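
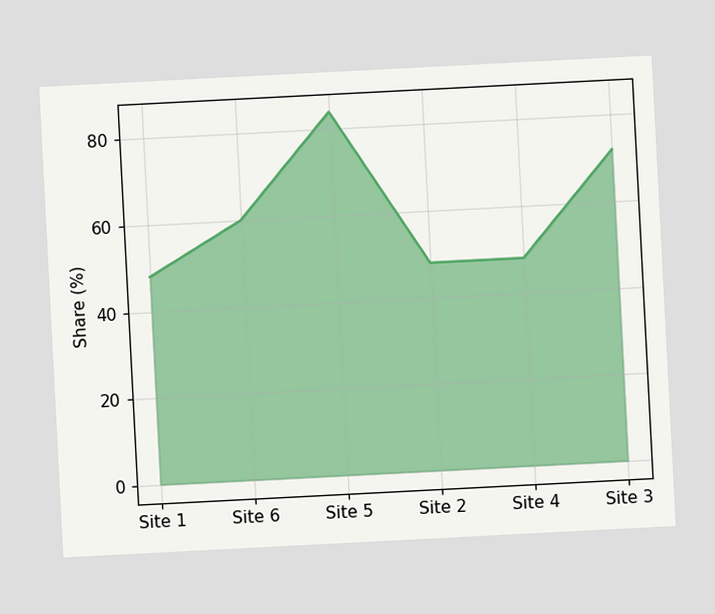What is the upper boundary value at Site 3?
The chart is tilted about 3° counter-clockwise. At Site 3 the upper boundary is at 72%.

72%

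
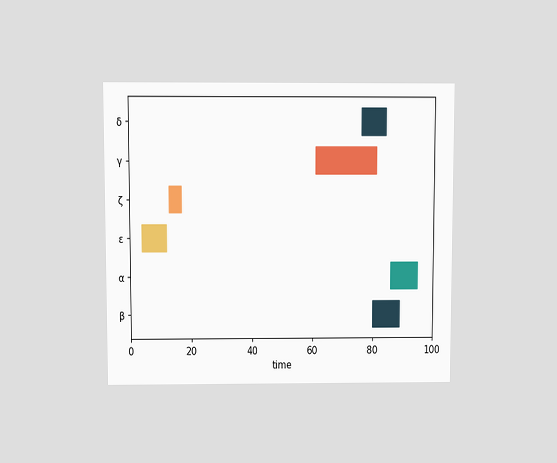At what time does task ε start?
The chart is viewed at a slight angle. The ε bar begins at t=4.

4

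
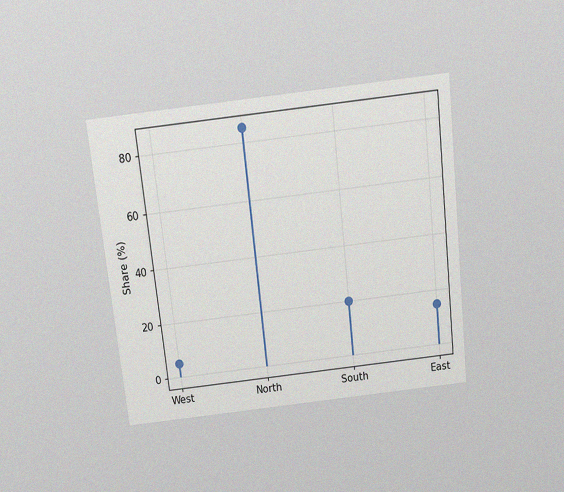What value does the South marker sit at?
The chart is tilted about 6° counter-clockwise and viewed slightly from above, with some photo noise. The South marker sits at 20%.

20%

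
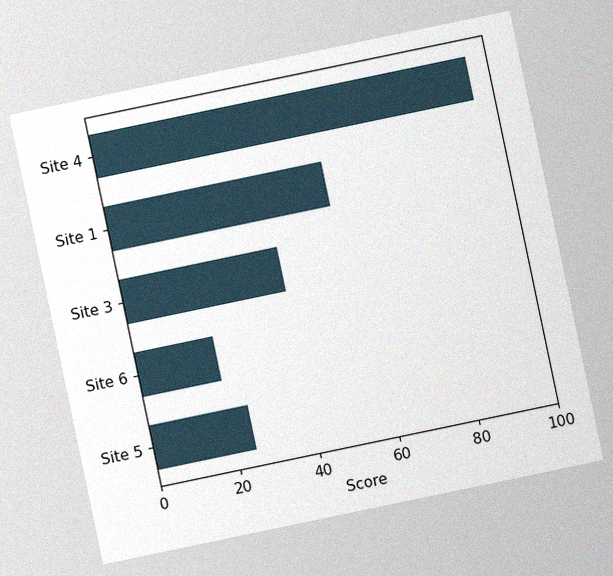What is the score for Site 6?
The chart is tilted about 12° counter-clockwise, with some photo noise. Reading along the chart's x-axis, the Site 6 bar reaches 20.

20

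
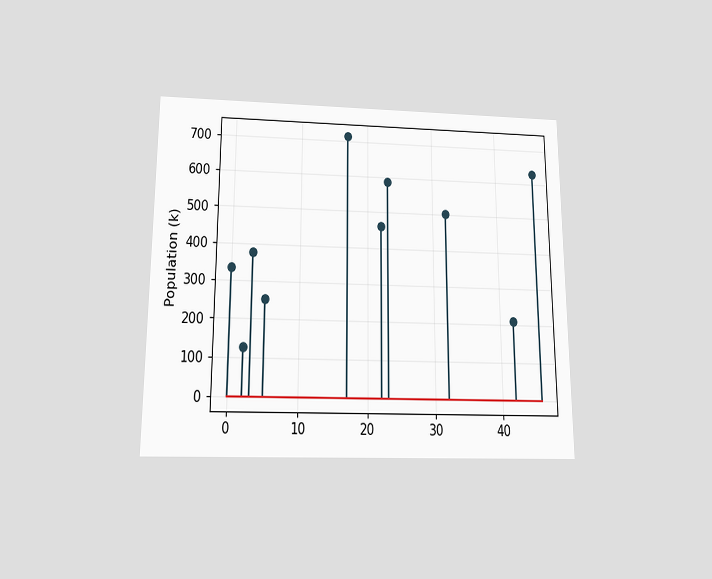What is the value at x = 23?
The chart is viewed slightly from below. The stem at x=23 reaches 588k.

588k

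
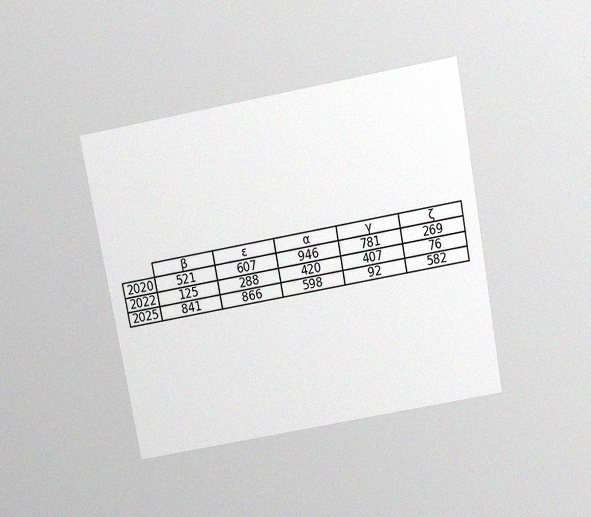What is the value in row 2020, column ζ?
269

The chart is tilted about 10° counter-clockwise and viewed slightly from above, with some photo noise. The (2020, ζ) cell reads 269.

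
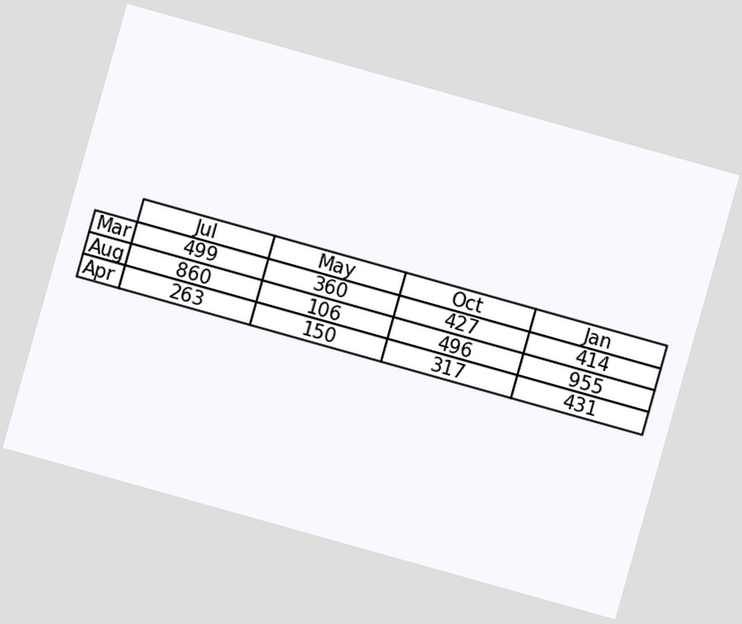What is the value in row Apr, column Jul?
263

The chart is tilted about 16° clockwise. The (Apr, Jul) cell reads 263.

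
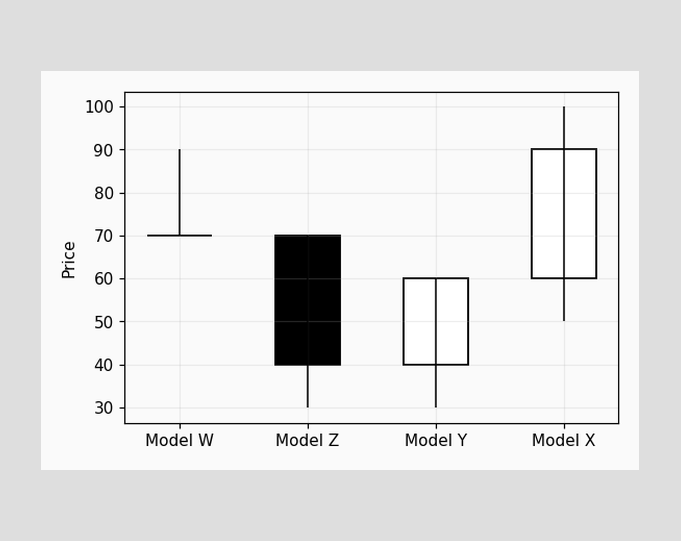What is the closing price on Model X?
90

The Model X candle closes at 90.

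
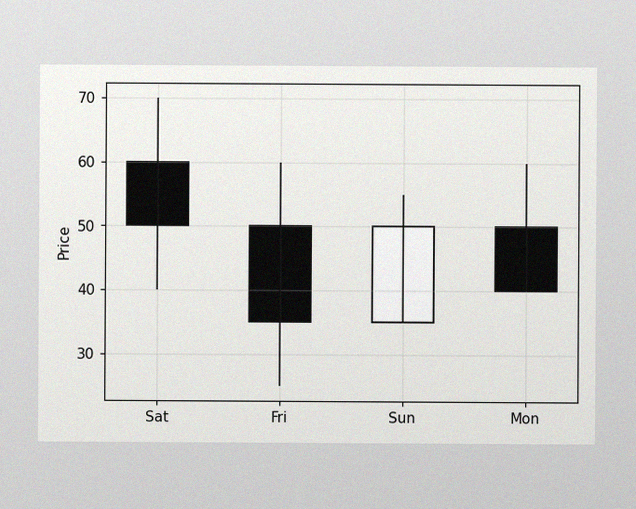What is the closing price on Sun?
50

The image has some photo noise and uneven lighting. The Sun candle closes at 50.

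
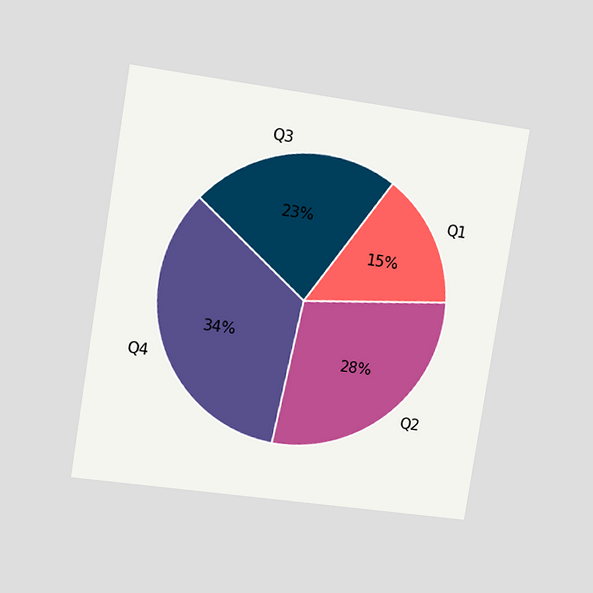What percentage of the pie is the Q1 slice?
15%

The chart is tilted about 9° clockwise and viewed slightly from the left. The Q1 slice takes up 15% of the pie.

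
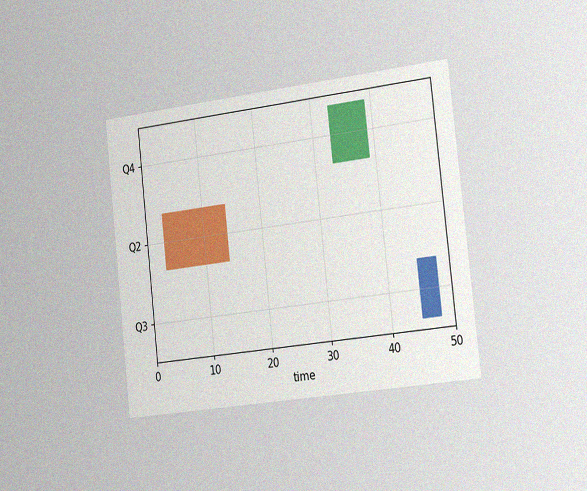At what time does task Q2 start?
3

The chart is tilted about 6° counter-clockwise and viewed slightly from the right, with some photo noise. The Q2 bar begins at t=3.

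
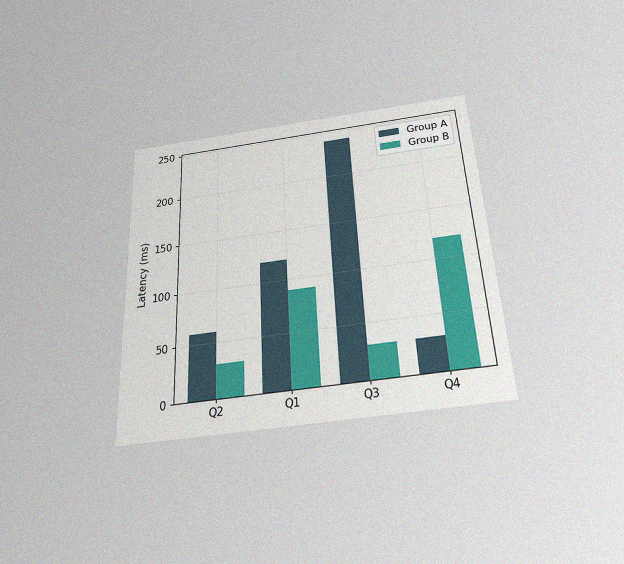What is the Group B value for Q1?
90ms

The chart is tilted about 3° counter-clockwise and viewed slightly from below, with some photo noise. The Group B bar at Q1 reaches 90ms on the y-axis.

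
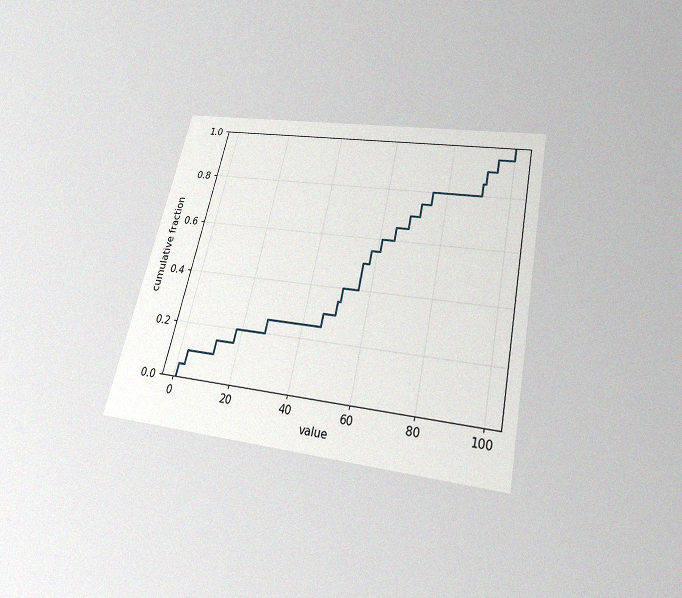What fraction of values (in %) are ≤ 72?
The chart is tilted about 13° clockwise and viewed slightly from below, with some photo noise. At x=72 the ECDF step is at 75%.

75%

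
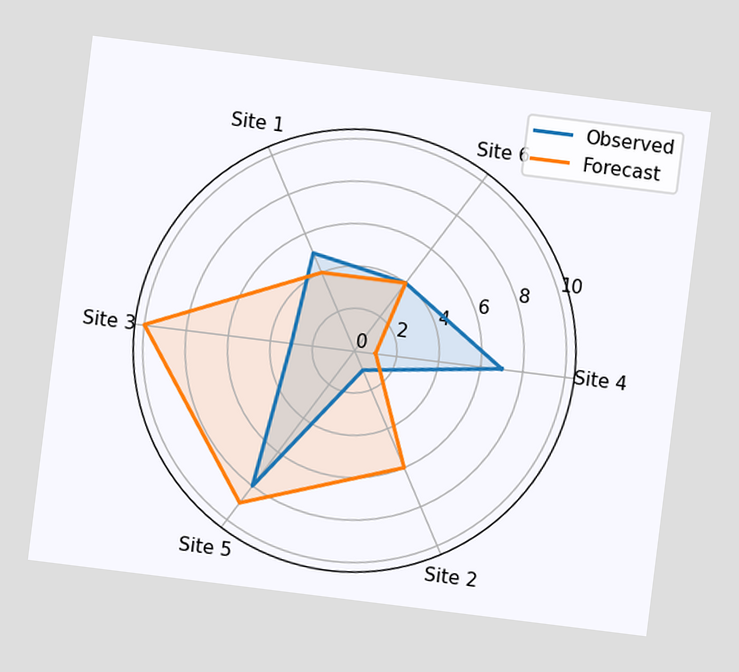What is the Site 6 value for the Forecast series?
The chart is tilted about 7° clockwise. On the Site 6 axis, Forecast reaches 4.

4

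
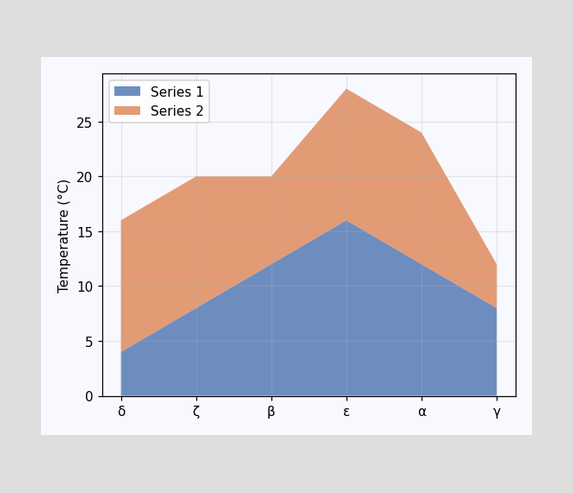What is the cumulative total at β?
The stacked total at β reaches 20°C.

20°C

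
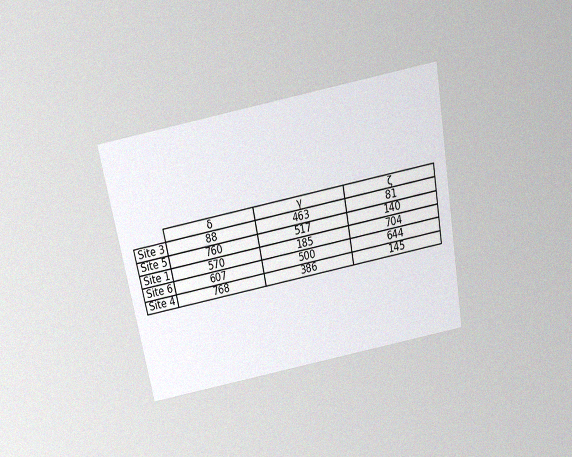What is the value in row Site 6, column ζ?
The chart is tilted about 11° counter-clockwise and viewed slightly from above, with some photo noise. The (Site 6, ζ) cell reads 644.

644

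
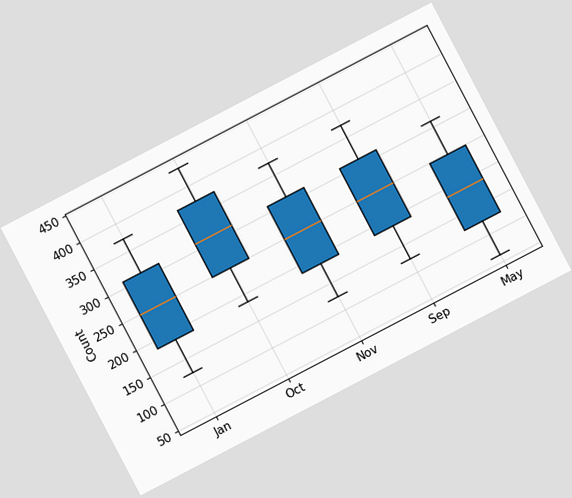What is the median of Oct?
The chart is tilted about 28° counter-clockwise. The median line in the Oct box sits at 310.

310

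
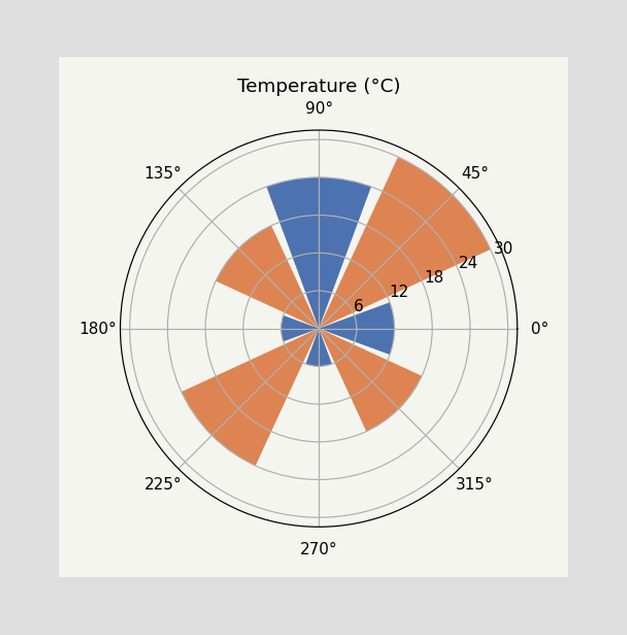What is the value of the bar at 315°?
The bar at 315° reaches 18°C on the radial axis.

18°C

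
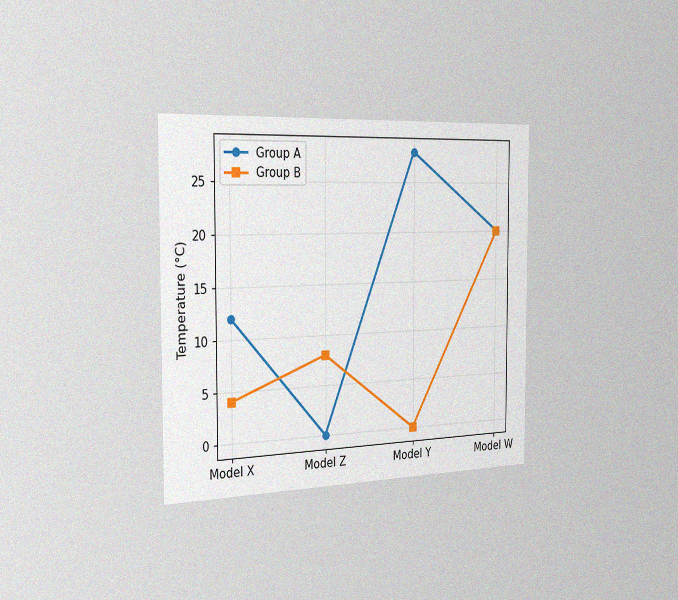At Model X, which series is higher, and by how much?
Group A, by 8°C

The chart is viewed slightly from the left, with some photo noise. At Model X, Group A sits above the other line by 8°C.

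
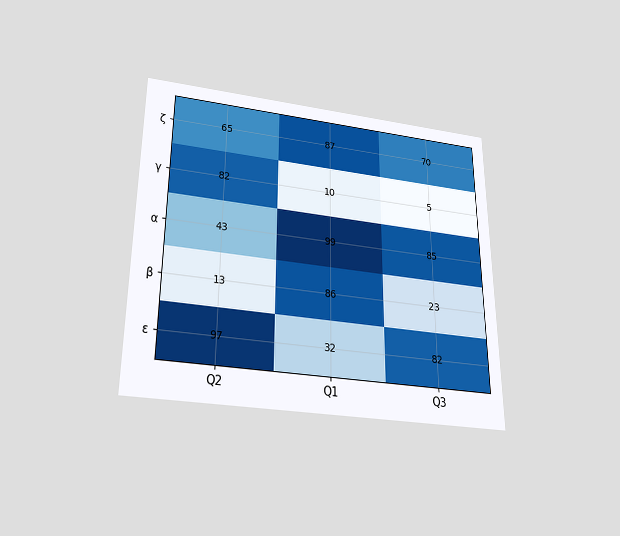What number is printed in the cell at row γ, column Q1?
10

The chart is viewed slightly from below. The (γ, Q1) cell reads 10.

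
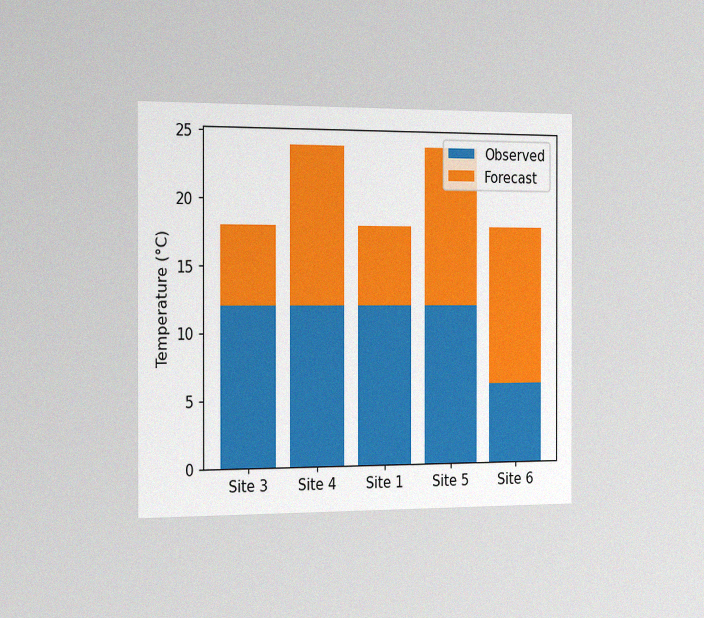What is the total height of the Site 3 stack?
The chart is viewed slightly from the left, with some photo noise. The Site 3 stack's top reaches 18°C on the y-axis.

18°C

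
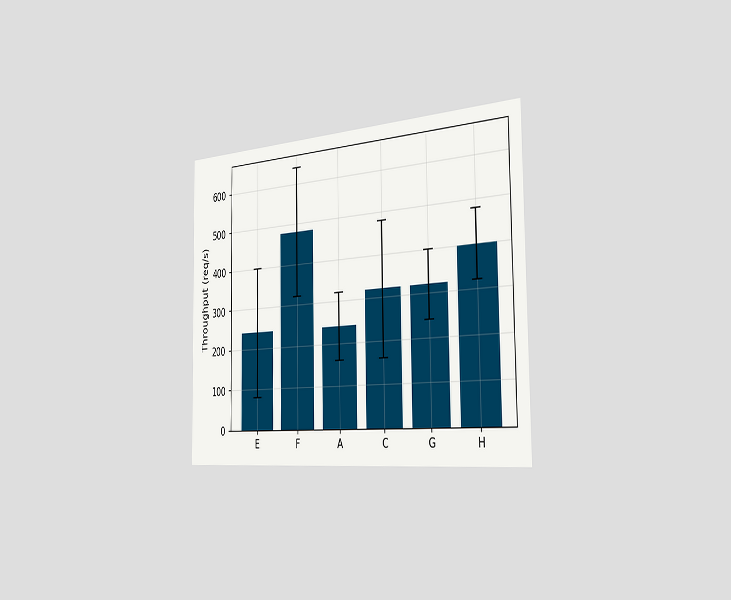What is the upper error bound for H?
480req/s

The chart is viewed slightly from the right. The H bar's upper whisker reaches 480req/s.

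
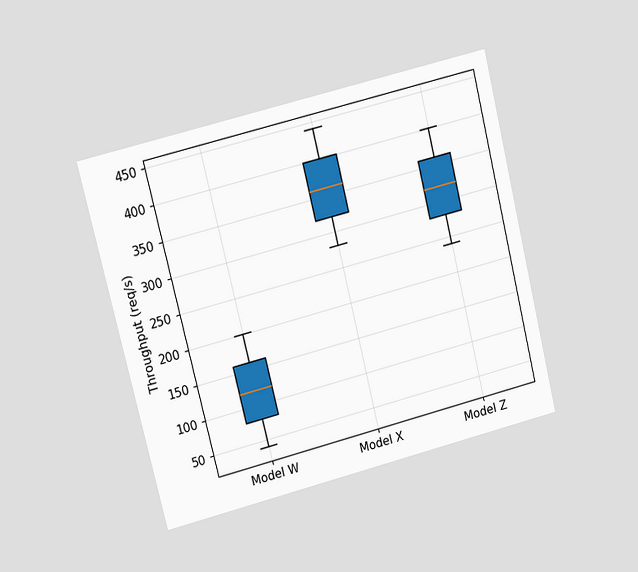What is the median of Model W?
The chart is tilted about 14° counter-clockwise and viewed at a slight angle. The median line in the Model W box sits at 120req/s.

120req/s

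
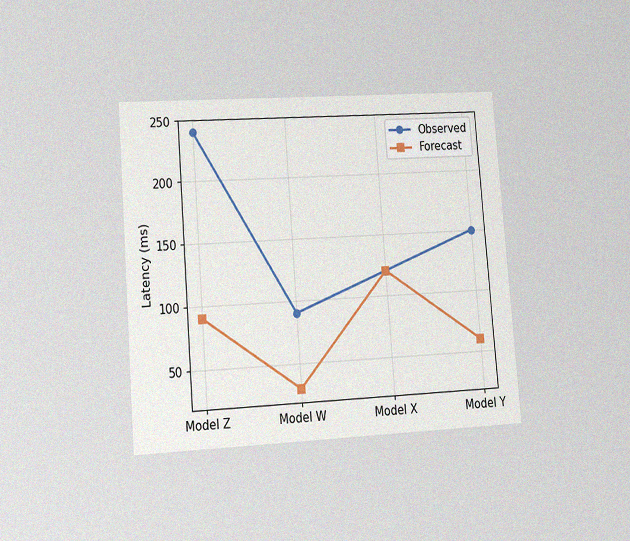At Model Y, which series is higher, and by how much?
Observed, by 90ms

The chart is tilted about 4° counter-clockwise and viewed at a slight angle, with some photo noise. At Model Y, Observed sits above the other line by 90ms.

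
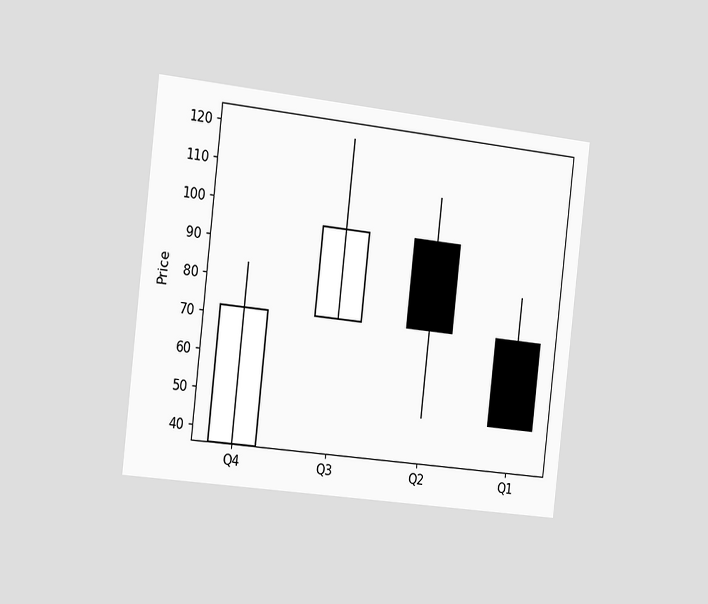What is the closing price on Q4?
The chart is tilted about 6° clockwise and viewed slightly from the left. The Q4 candle closes at 72.

72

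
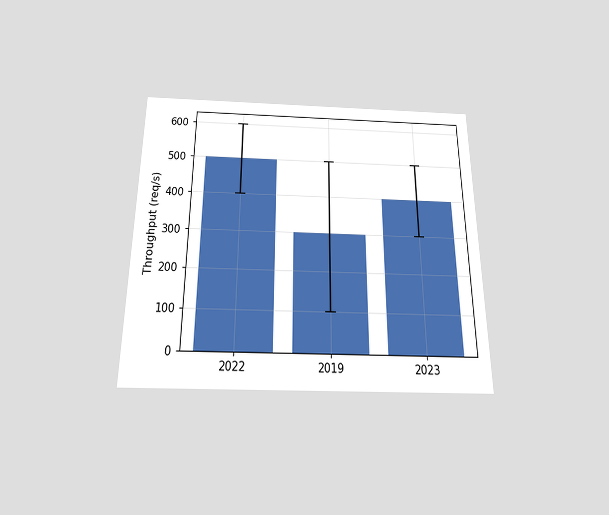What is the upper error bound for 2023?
The chart is viewed slightly from below. The 2023 bar's upper whisker reaches 500req/s.

500req/s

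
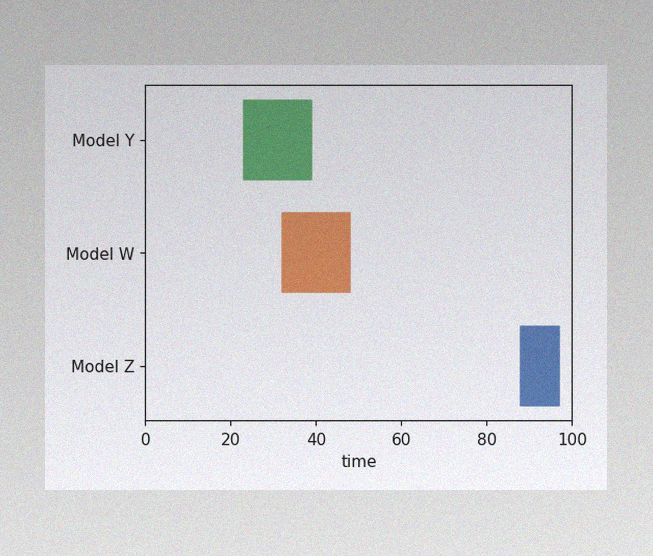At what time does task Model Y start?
The image has some photo noise and uneven lighting. The Model Y bar begins at t=23.

23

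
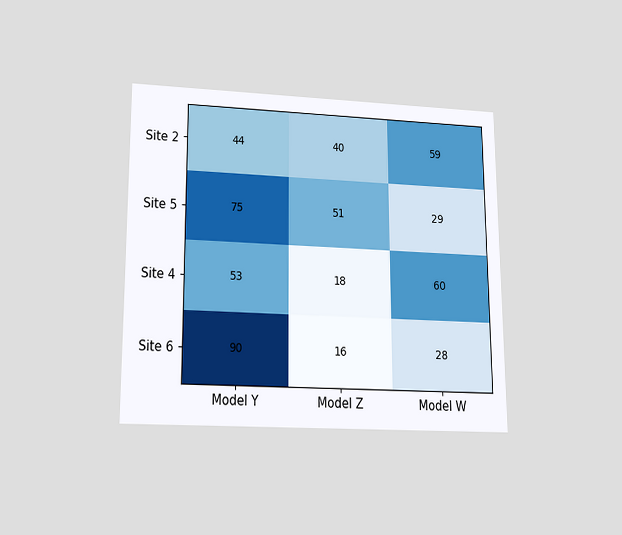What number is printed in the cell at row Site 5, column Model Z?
The chart is viewed slightly from below. The (Site 5, Model Z) cell reads 51.

51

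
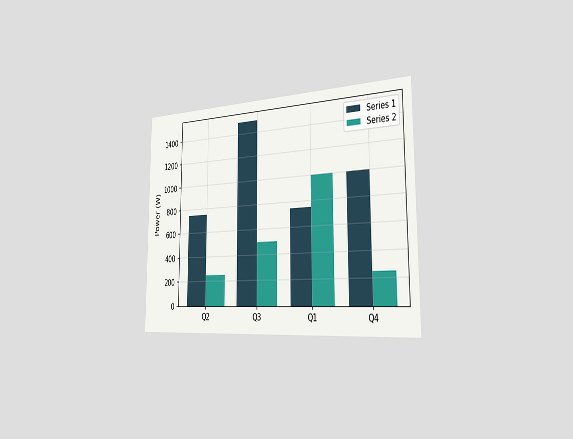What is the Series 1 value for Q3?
1500W

The chart is viewed slightly from the right. The Series 1 bar at Q3 reaches 1500W on the y-axis.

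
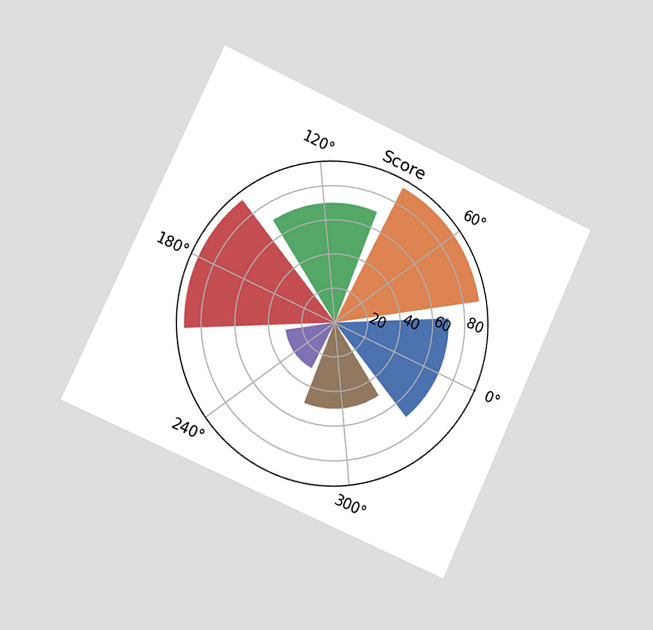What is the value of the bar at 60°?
90

The chart is tilted about 25° clockwise and viewed slightly from the left. The bar at 60° reaches 90 on the radial axis.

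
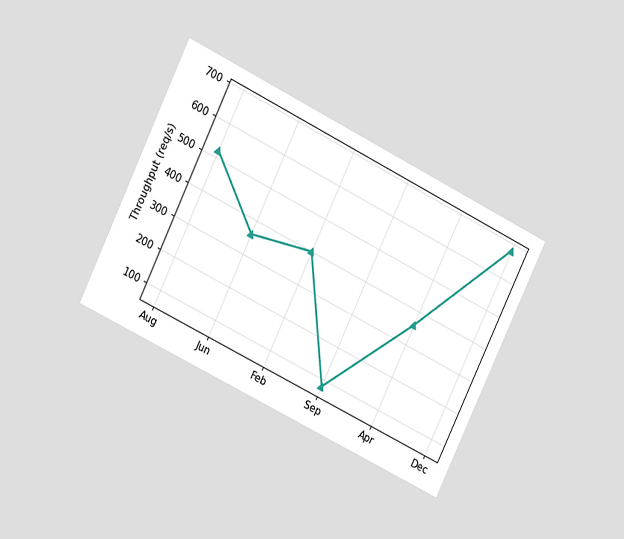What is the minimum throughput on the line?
The chart is tilted about 26° clockwise and viewed at a slight angle. The lowest point is at Sep, and reading across to the y-axis gives 80req/s.

80req/s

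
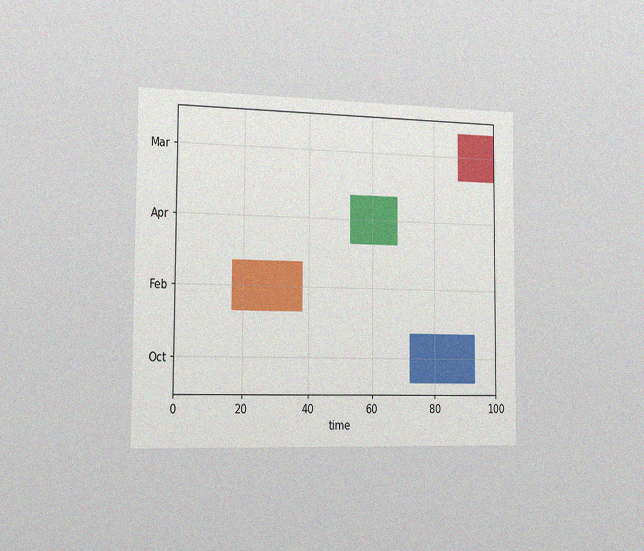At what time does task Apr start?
The chart is viewed slightly from the left, with some photo noise. The Apr bar begins at t=53.

53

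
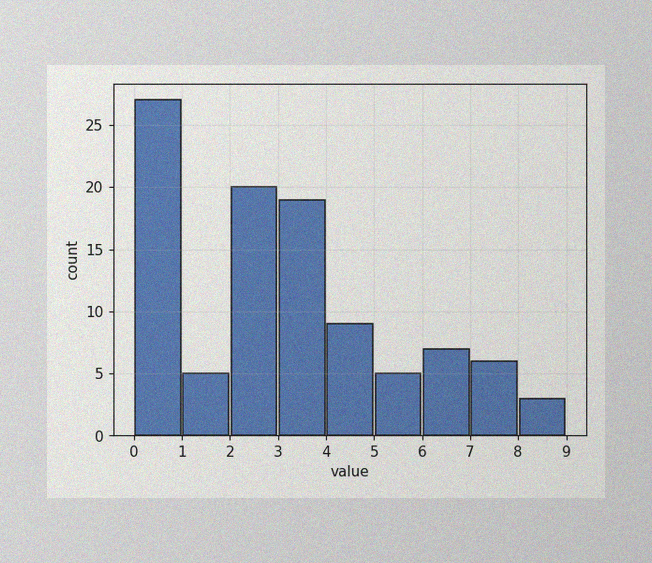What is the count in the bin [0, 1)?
The image has some photo noise and uneven lighting. The [0, 1) bin has height 27.

27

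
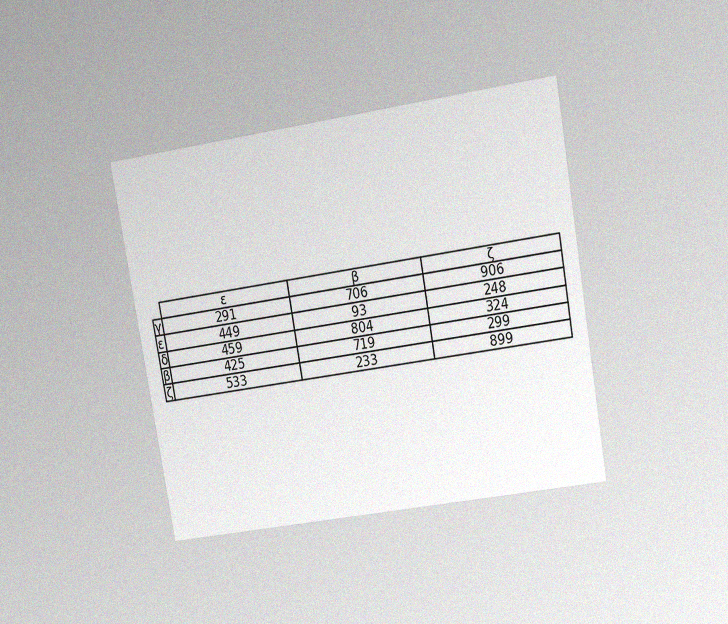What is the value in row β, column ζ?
The chart is tilted about 10° counter-clockwise and viewed at a slight angle, with some photo noise. The (β, ζ) cell reads 299.

299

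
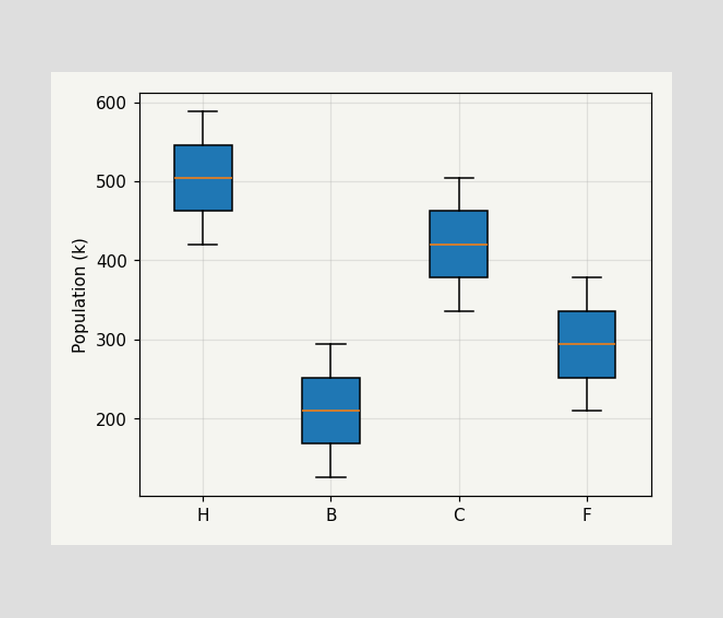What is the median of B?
210k

The median line in the B box sits at 210k.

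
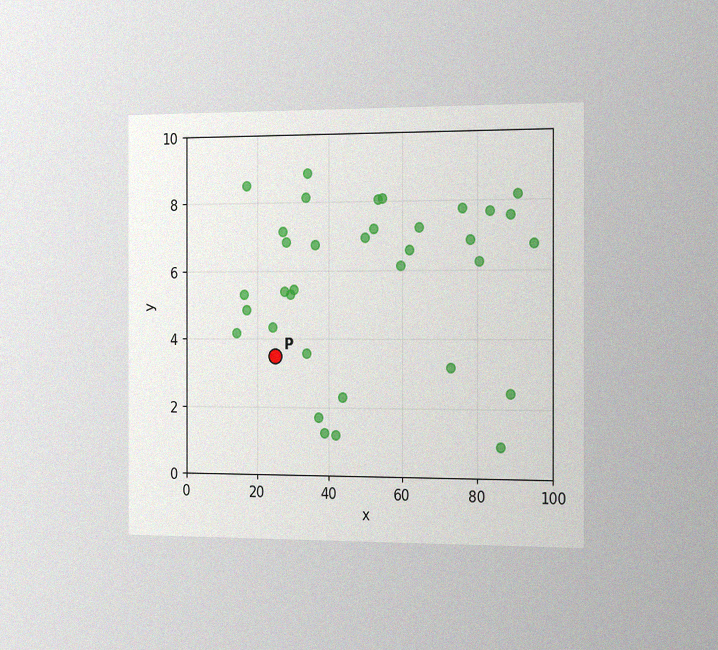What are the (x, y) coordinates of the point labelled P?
The chart is viewed slightly from the right, with some photo noise. Following the gridlines from P to each axis, P sits at (25, 3.5).

(25, 3.5)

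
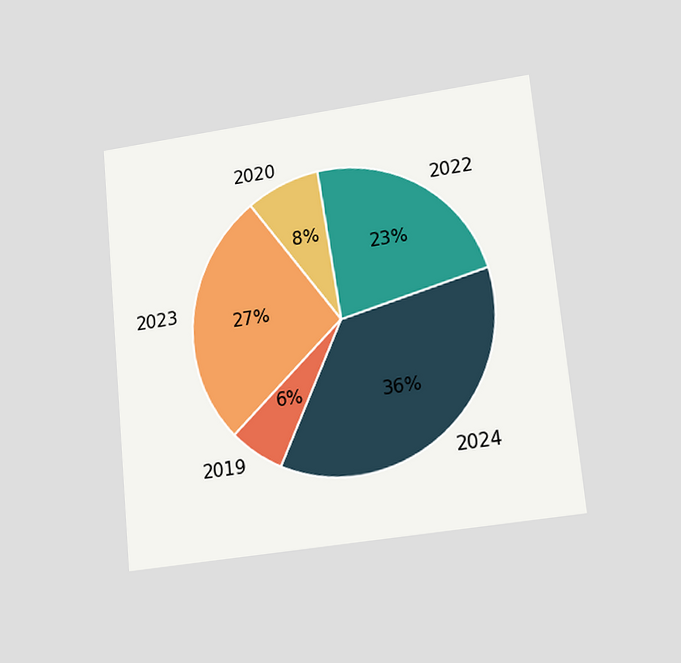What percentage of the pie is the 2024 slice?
36%

The chart is tilted about 6° counter-clockwise and viewed at a slight angle. The 2024 slice takes up 36% of the pie.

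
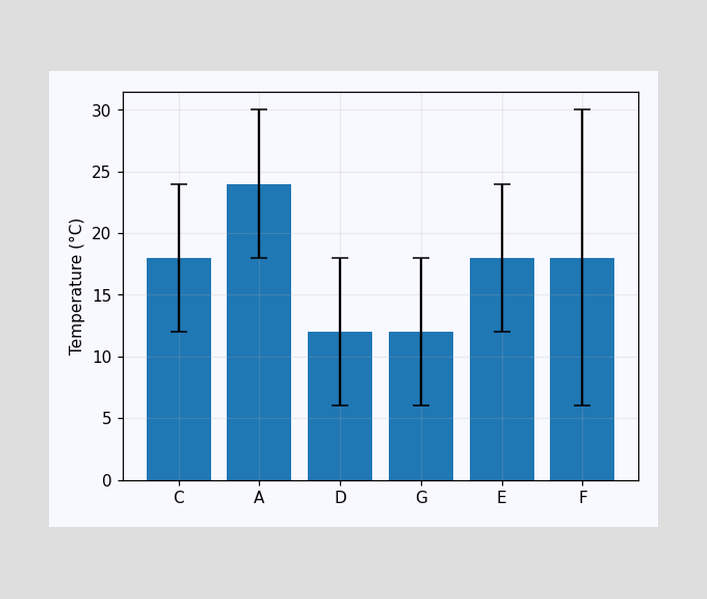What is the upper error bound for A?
The A bar's upper whisker reaches 30°C.

30°C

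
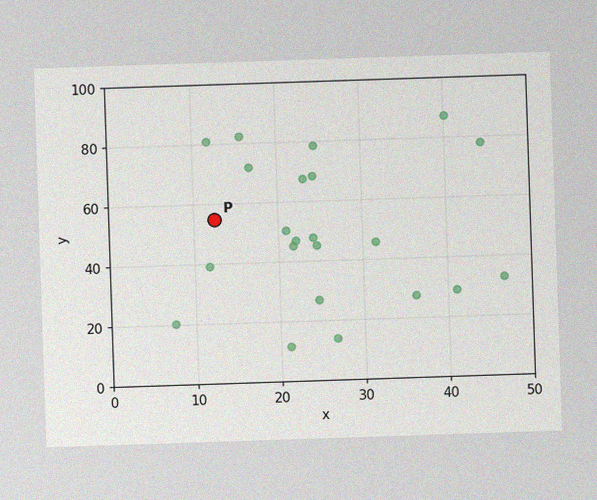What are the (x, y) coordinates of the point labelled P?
(12.5, 55)

The image has some photo noise and uneven lighting. Following the gridlines from P to each axis, P sits at (12.5, 55).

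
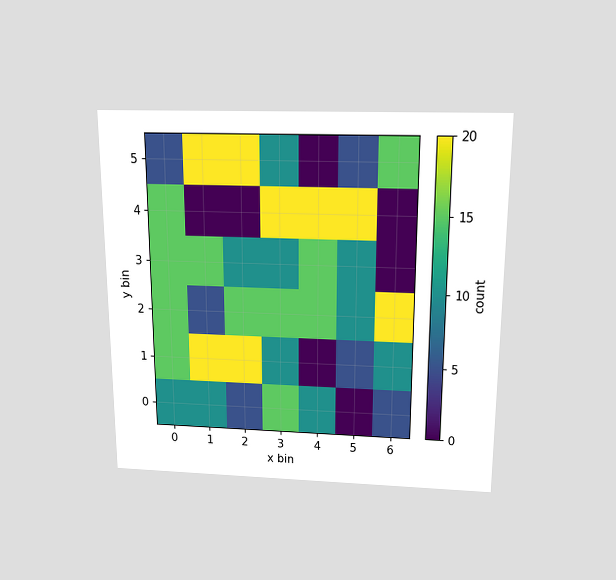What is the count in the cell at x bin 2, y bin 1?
The chart is viewed slightly from above. Matching the cell (2, 1) against the colorbar gives 20.

20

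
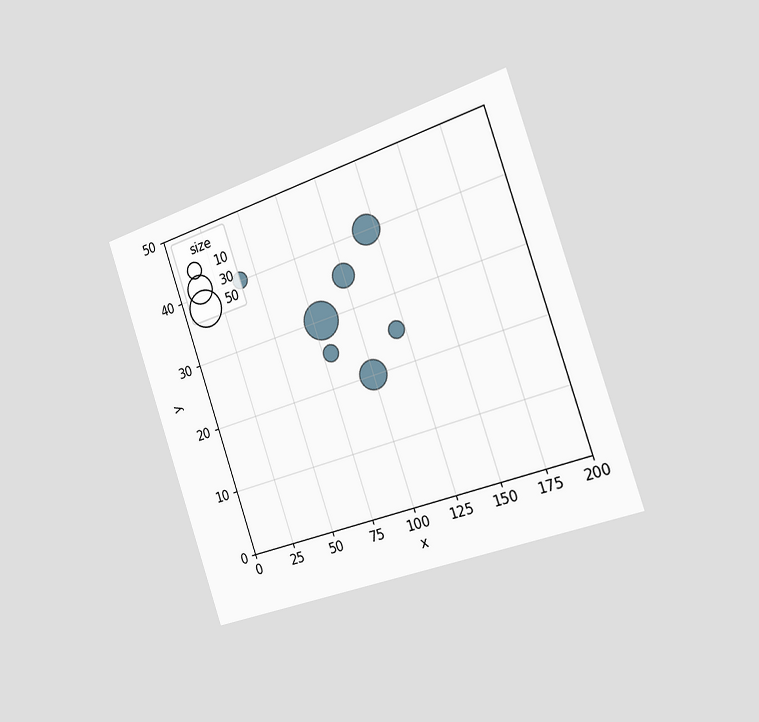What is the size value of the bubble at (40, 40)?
10

The chart is tilted about 19° counter-clockwise and viewed slightly from the right. Matching the bubble at (40, 40) against the size legend gives 10.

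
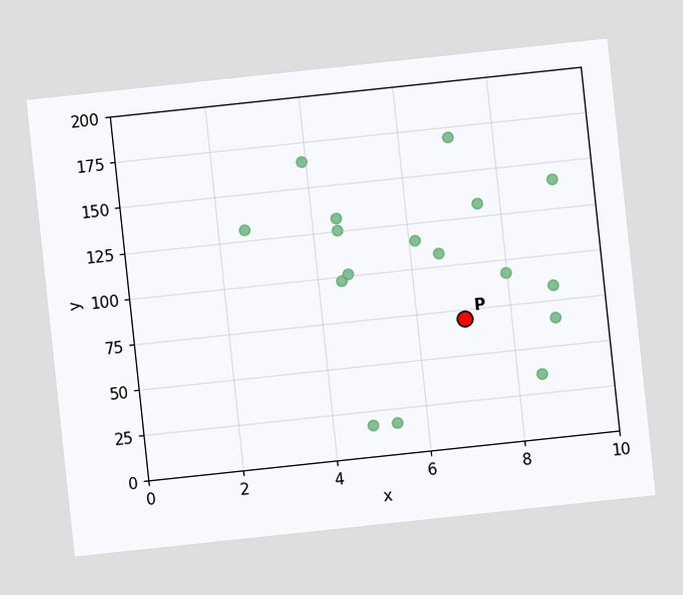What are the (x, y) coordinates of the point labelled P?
(7, 70)

The chart is tilted about 6° counter-clockwise. Following the gridlines from P to each axis, P sits at (7, 70).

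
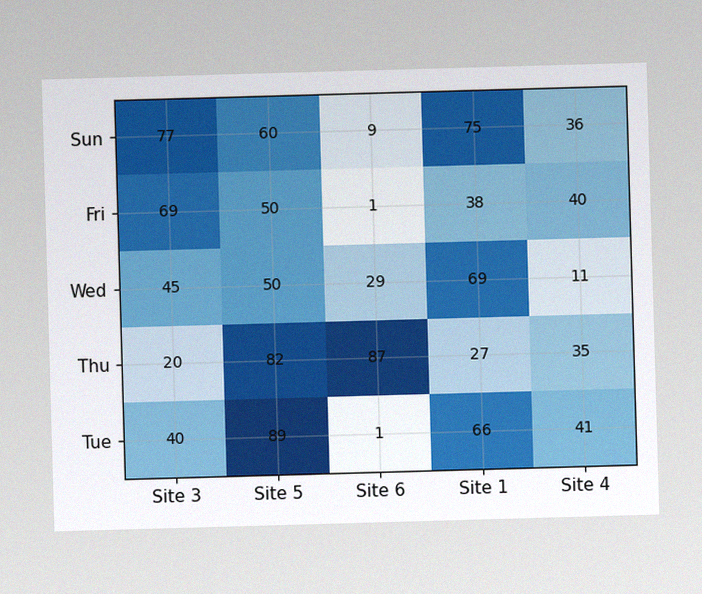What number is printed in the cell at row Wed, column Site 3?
The image has some photo noise and uneven lighting. The (Wed, Site 3) cell reads 45.

45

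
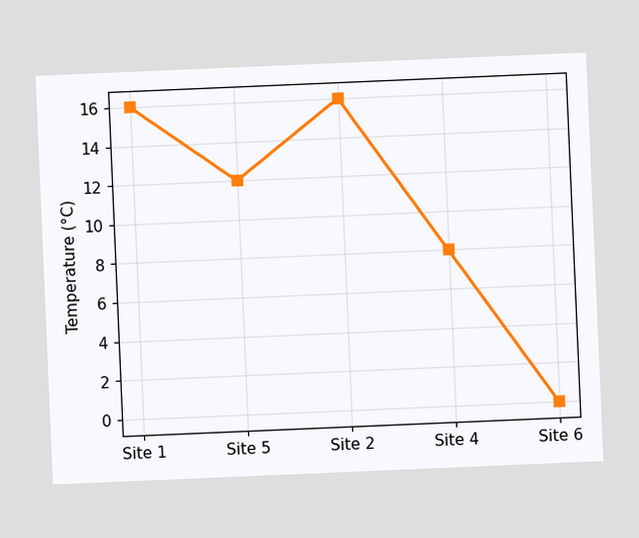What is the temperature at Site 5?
The chart is tilted about 2° counter-clockwise. At Site 5, the line is at 12°C.

12°C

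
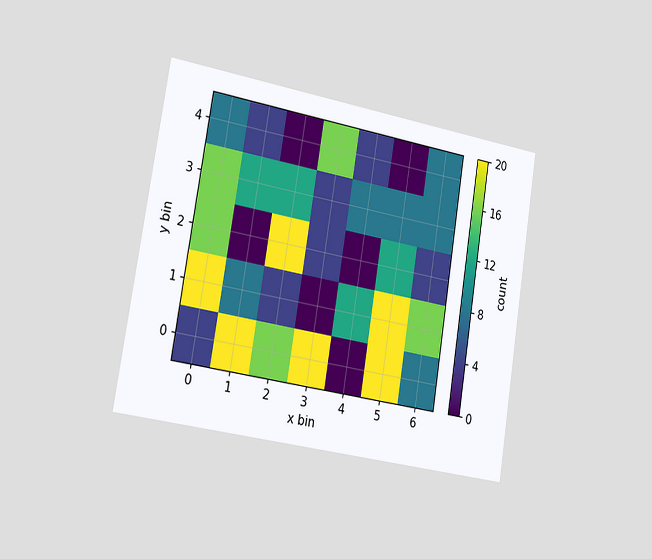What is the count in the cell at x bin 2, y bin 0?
16

The chart is tilted about 9° clockwise and viewed slightly from the left. Matching the cell (2, 0) against the colorbar gives 16.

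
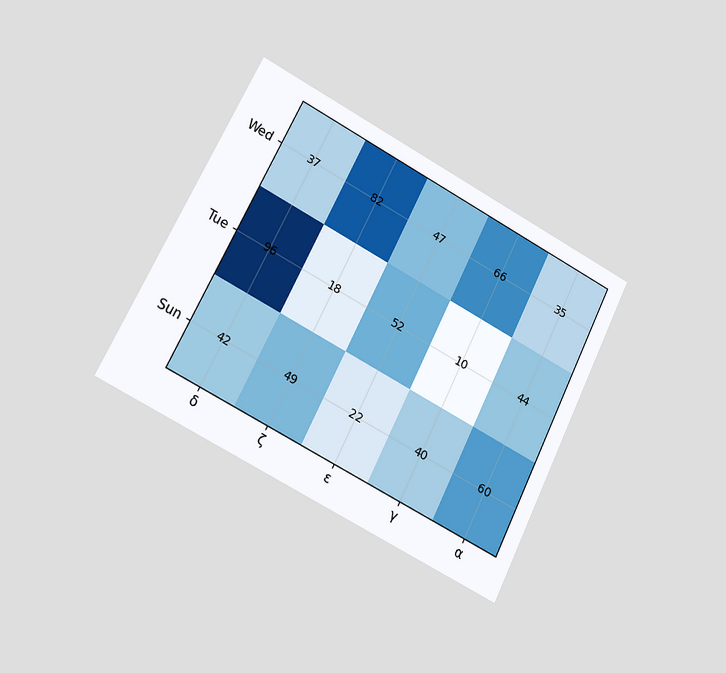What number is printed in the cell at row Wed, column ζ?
The chart is tilted about 27° clockwise and viewed slightly from the left. The (Wed, ζ) cell reads 82.

82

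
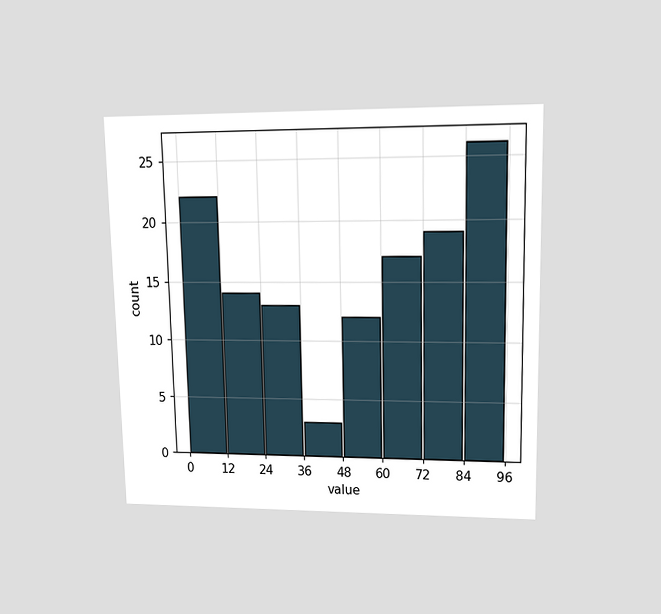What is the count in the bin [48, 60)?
12

The chart is viewed at a slight angle. The [48, 60) bin has height 12.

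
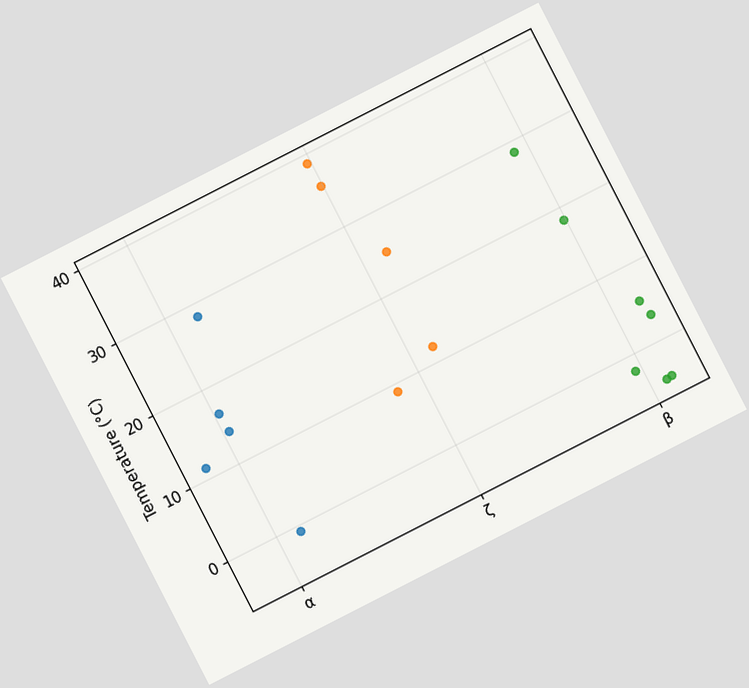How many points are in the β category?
7

The chart is tilted about 27° counter-clockwise. Counting the markers in the β column gives 7.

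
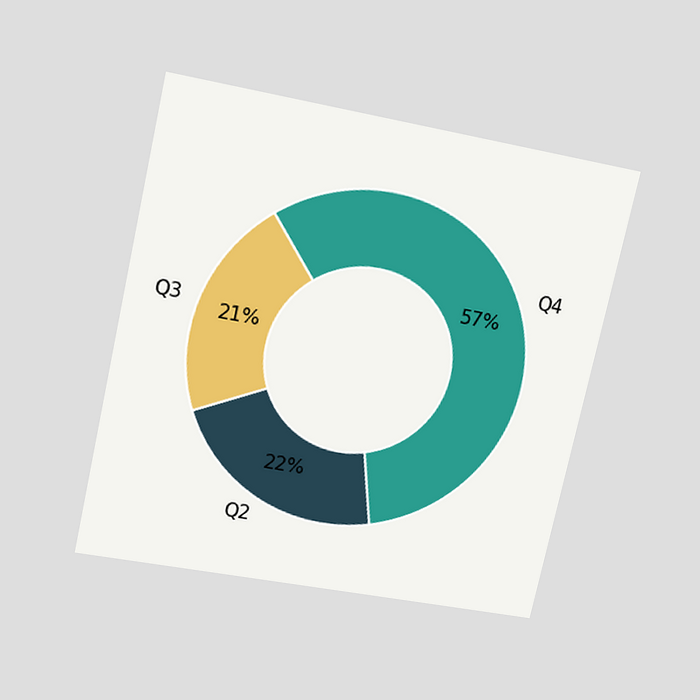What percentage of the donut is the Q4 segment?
The chart is tilted about 12° clockwise and viewed slightly from above. The Q4 segment takes up 57% of the ring.

57%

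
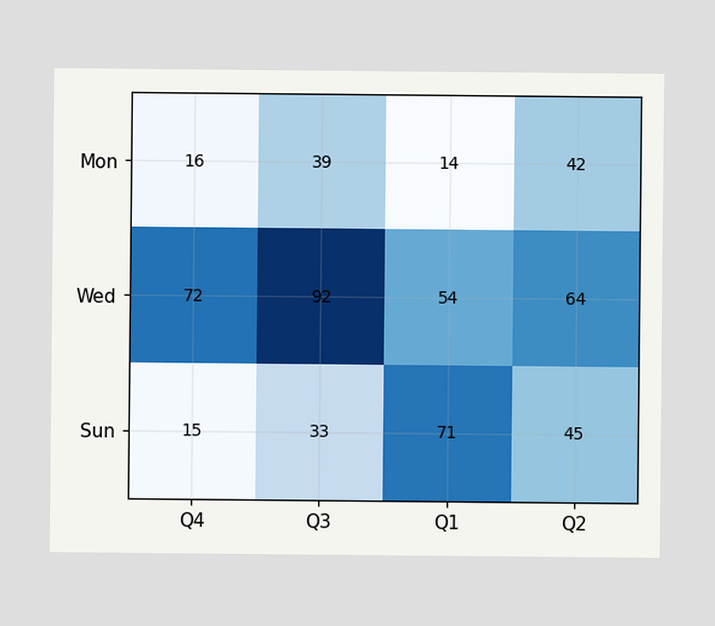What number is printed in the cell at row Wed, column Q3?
The (Wed, Q3) cell reads 92.

92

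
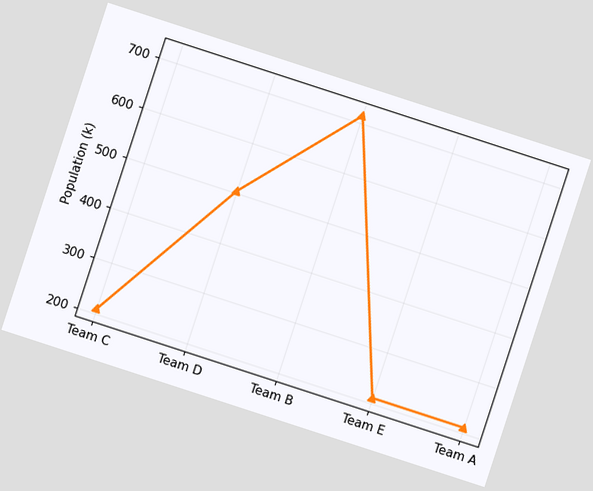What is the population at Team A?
The chart is tilted about 18° clockwise. At Team A, the line is at 210k.

210k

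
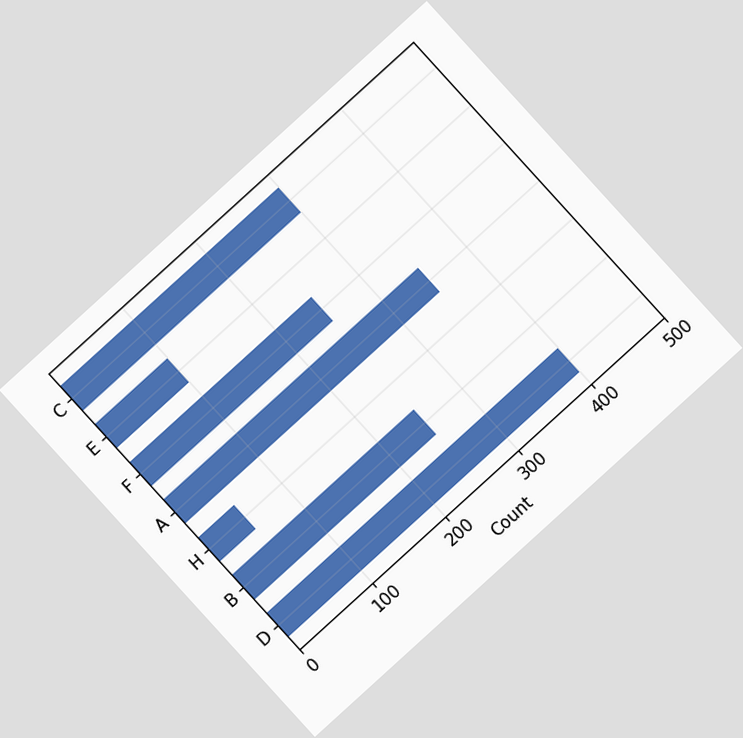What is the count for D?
400

The chart is tilted about 42° counter-clockwise. Reading along the chart's x-axis, the D bar reaches 400.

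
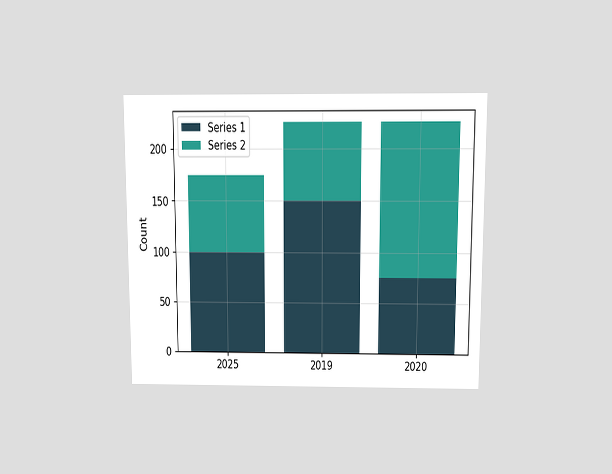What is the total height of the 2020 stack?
The chart is viewed at a slight angle. The 2020 stack's top reaches 225 on the y-axis.

225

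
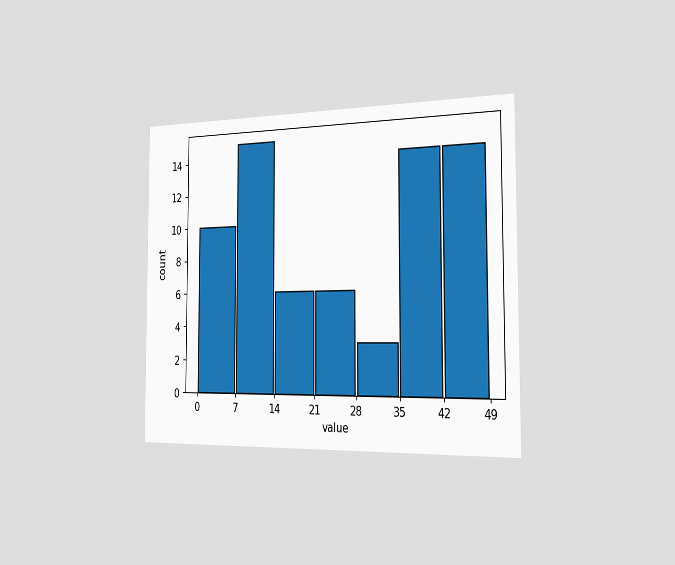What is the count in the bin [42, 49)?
The chart is viewed slightly from the right. The [42, 49) bin has height 14.

14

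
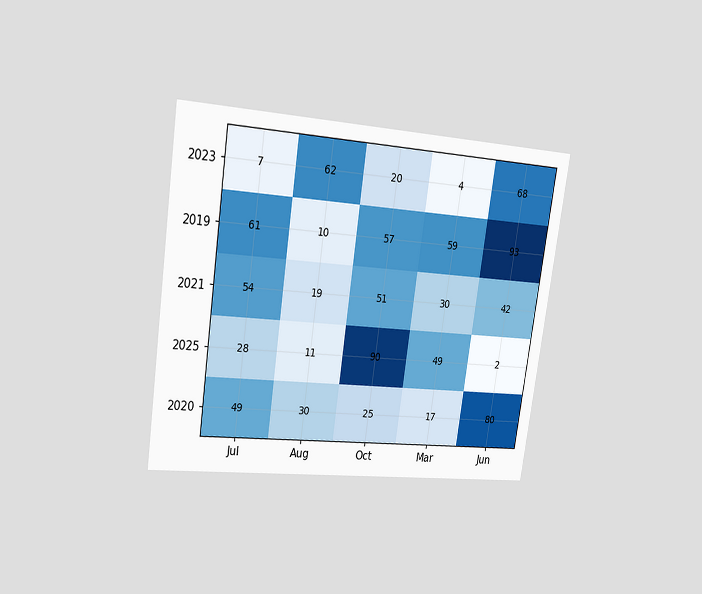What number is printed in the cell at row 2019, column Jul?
61

The chart is tilted about 8° clockwise and viewed slightly from the left. The (2019, Jul) cell reads 61.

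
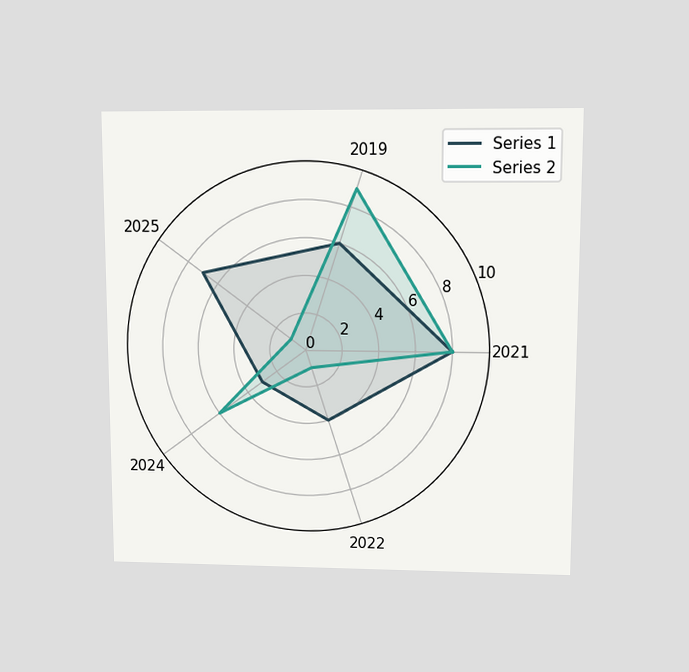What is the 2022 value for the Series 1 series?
The chart is viewed at a slight angle. On the 2022 axis, Series 1 reaches 4.

4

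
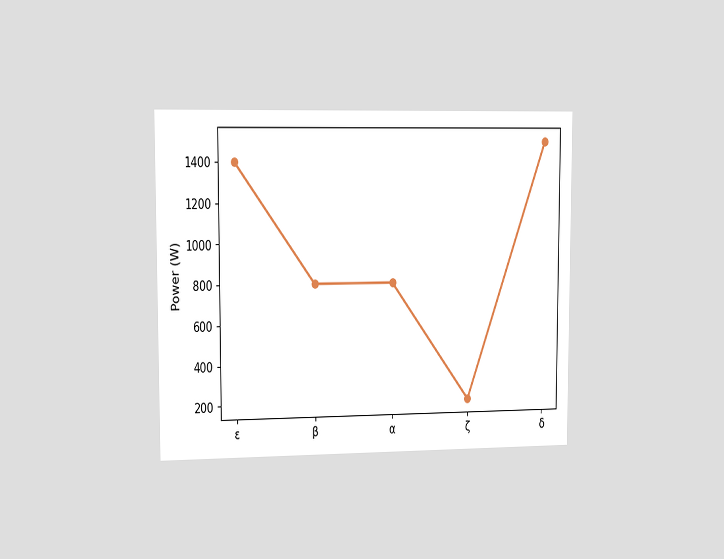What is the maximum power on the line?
1500W

The chart is viewed slightly from the left. The highest point is at δ, and reading across to the y-axis gives 1500W.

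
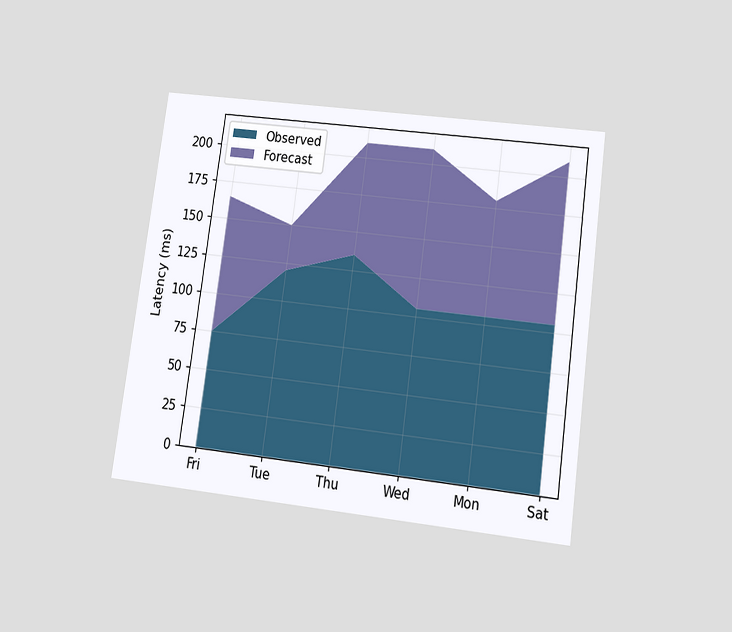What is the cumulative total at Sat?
210ms

The chart is tilted about 8° clockwise and viewed slightly from below. The stacked total at Sat reaches 210ms.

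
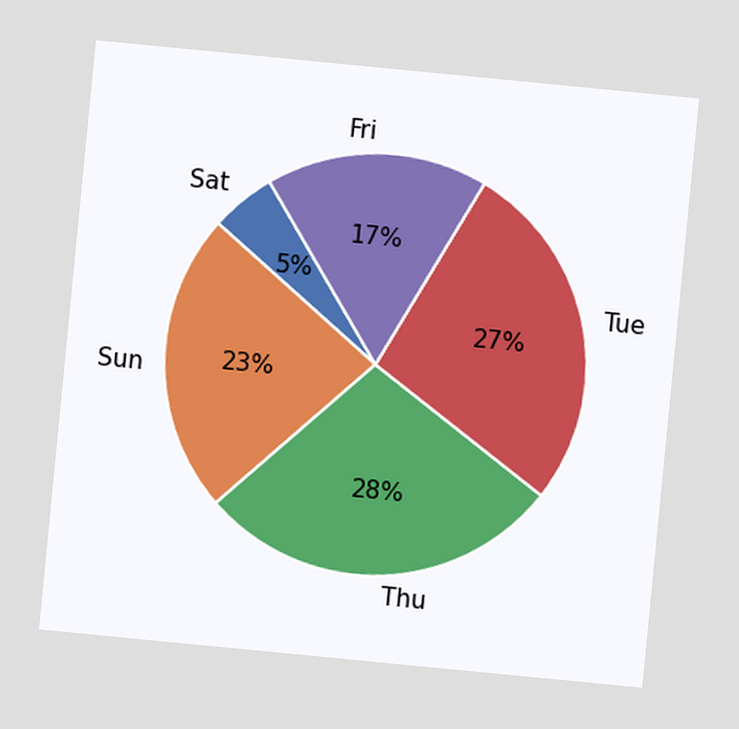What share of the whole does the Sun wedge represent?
23%

The chart is tilted about 6° clockwise. The Sun slice takes up 23% of the pie.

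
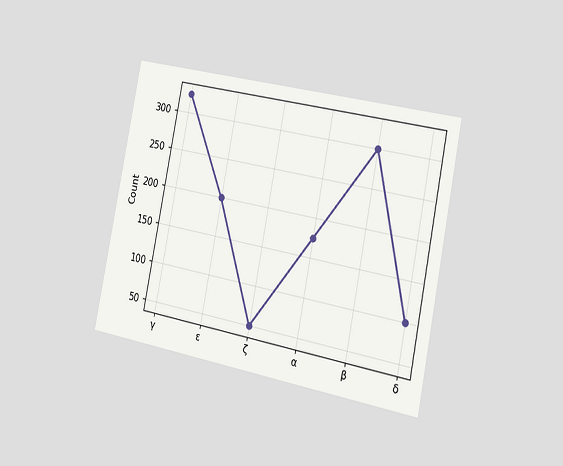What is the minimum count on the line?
50

The chart is tilted about 11° clockwise and viewed slightly from the right. The lowest point is at ζ, and reading across to the y-axis gives 50.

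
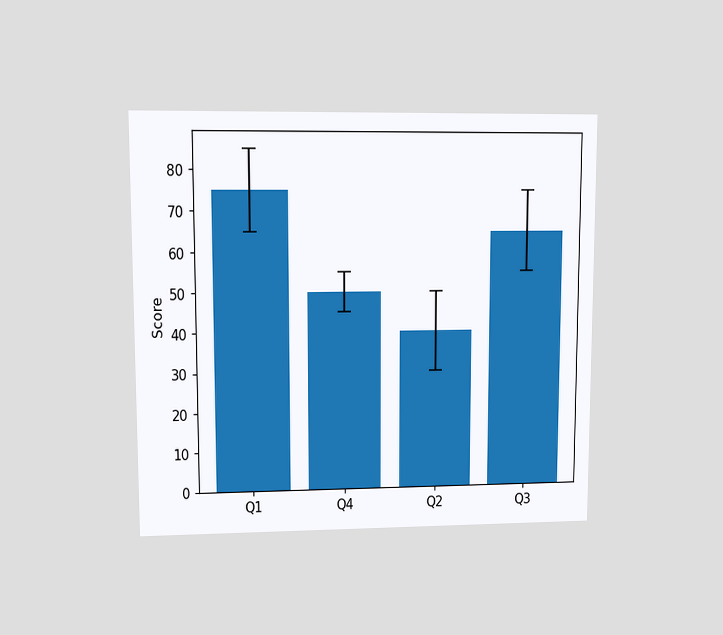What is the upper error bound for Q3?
The chart is viewed at a slight angle. The Q3 bar's upper whisker reaches 75.

75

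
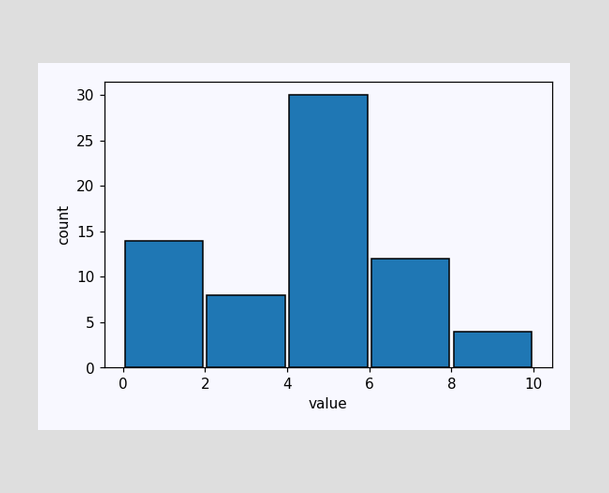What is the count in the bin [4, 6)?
30

The [4, 6) bin has height 30.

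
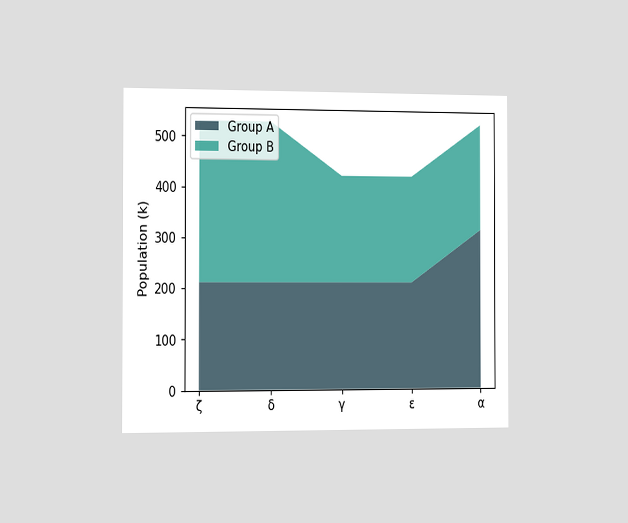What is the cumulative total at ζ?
530k

The chart is viewed slightly from the left. The stacked total at ζ reaches 530k.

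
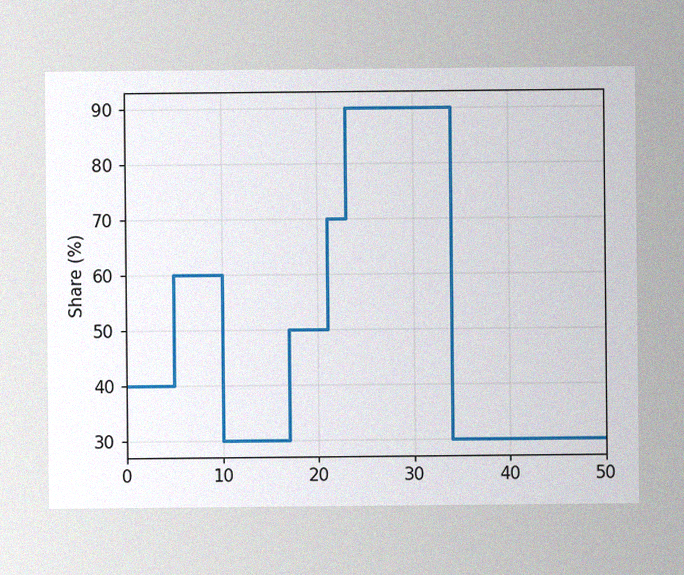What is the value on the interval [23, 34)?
The image has some photo noise and uneven lighting. On [23, 34) the step sits at 90%.

90%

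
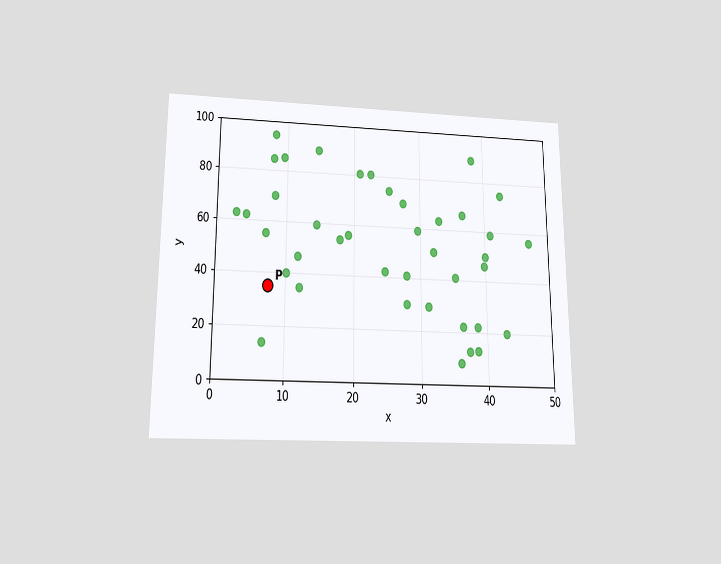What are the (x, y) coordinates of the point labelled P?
The chart is viewed slightly from below. Following the gridlines from P to each axis, P sits at (7.5, 35).

(7.5, 35)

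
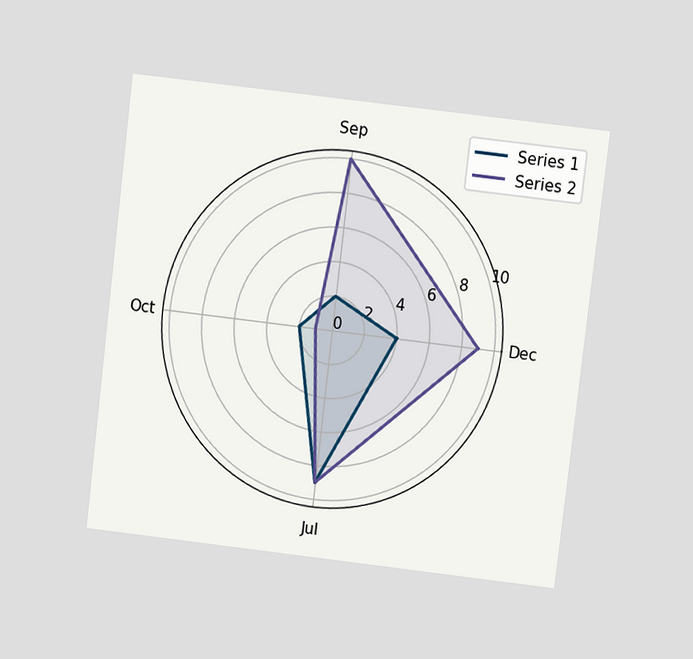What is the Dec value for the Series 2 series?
9

The chart is tilted about 7° clockwise and viewed at a slight angle. On the Dec axis, Series 2 reaches 9.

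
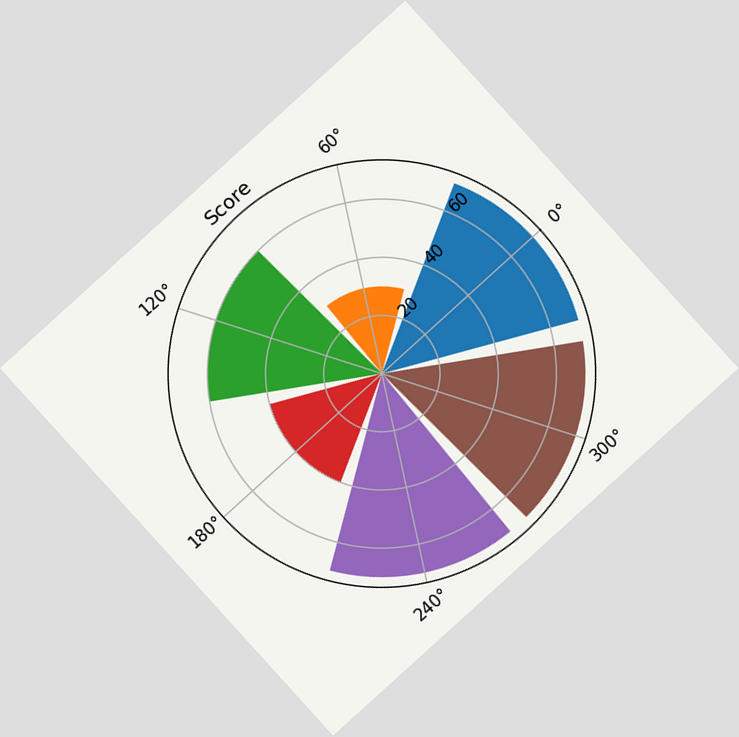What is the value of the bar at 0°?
70

The chart is tilted about 42° counter-clockwise. The bar at 0° reaches 70 on the radial axis.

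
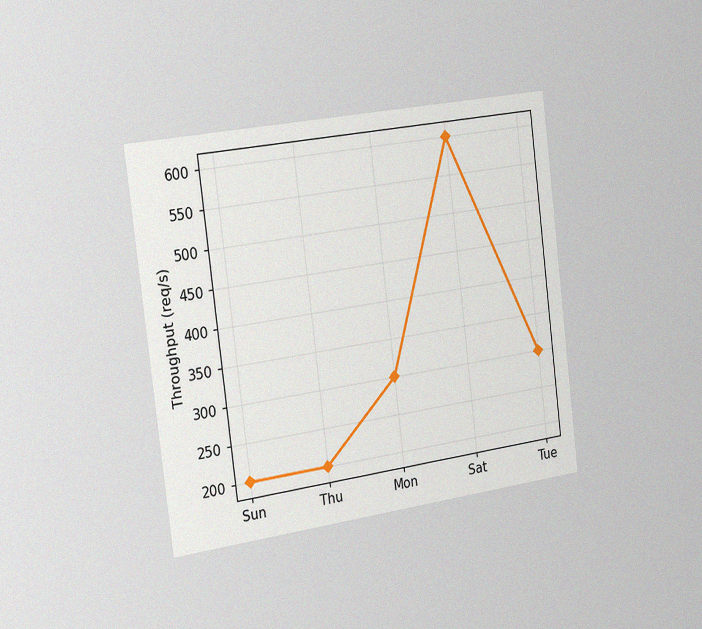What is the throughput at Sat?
The chart is tilted about 7° counter-clockwise and viewed slightly from the left, with some photo noise. At Sat, the line is at 600req/s.

600req/s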